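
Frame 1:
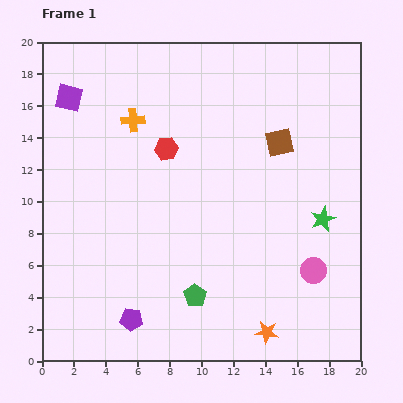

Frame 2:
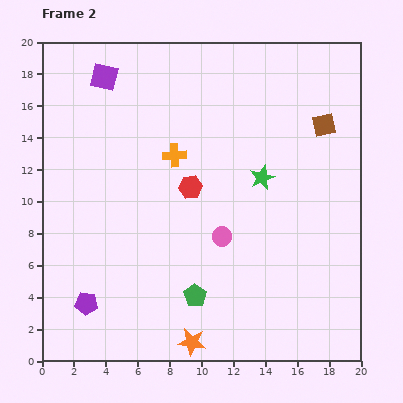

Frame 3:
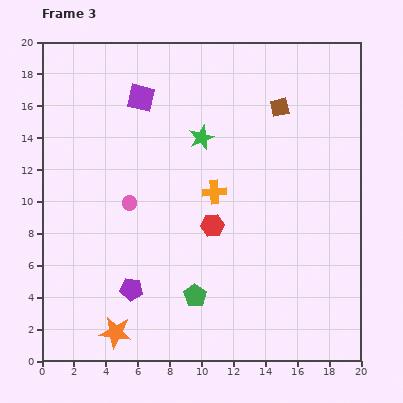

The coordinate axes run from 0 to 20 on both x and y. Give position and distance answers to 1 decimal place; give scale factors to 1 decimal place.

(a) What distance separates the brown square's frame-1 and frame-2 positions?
3.0

The brown square moved from (14.9, 13.7) to (17.7, 14.8), a distance of √(2.8² + 1.1²) ≈ 3.0.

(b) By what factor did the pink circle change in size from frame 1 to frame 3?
0.6×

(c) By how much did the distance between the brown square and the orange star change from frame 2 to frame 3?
+1.6

Distance in frame 2: 15.9. Distance in frame 3: 17.5.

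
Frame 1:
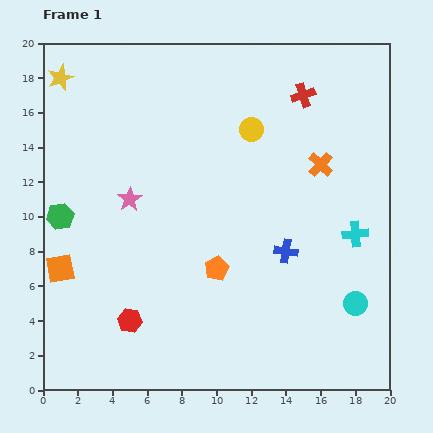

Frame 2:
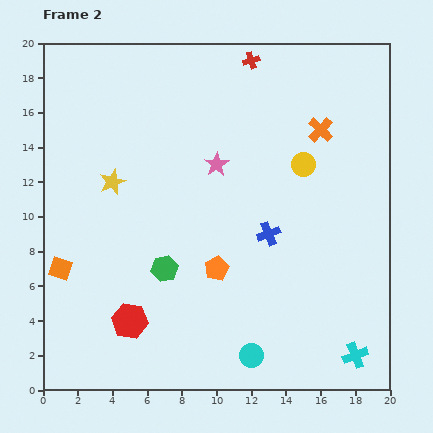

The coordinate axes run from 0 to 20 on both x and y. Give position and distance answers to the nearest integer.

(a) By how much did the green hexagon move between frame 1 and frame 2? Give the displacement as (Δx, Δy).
(6, -3)

The green hexagon was at (1, 10) in frame 1 and (7, 7) in frame 2.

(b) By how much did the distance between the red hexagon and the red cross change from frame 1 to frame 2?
+1

Distance in frame 1: 16. Distance in frame 2: 17.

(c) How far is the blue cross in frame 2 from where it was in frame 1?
1

The blue cross moved from (14, 8) to (13, 9), a distance of √(1² + 1²) ≈ 1.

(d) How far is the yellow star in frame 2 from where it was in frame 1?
7

The yellow star moved from (1, 18) to (4, 12), a distance of √(3² + 6²) ≈ 7.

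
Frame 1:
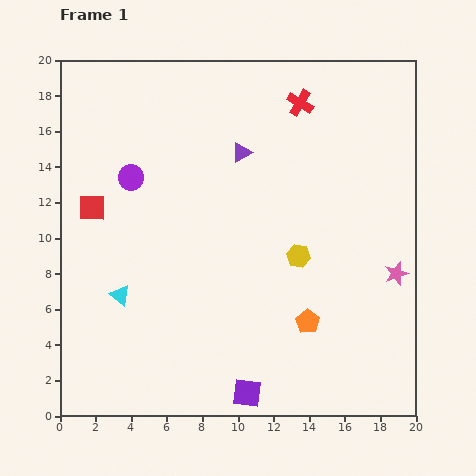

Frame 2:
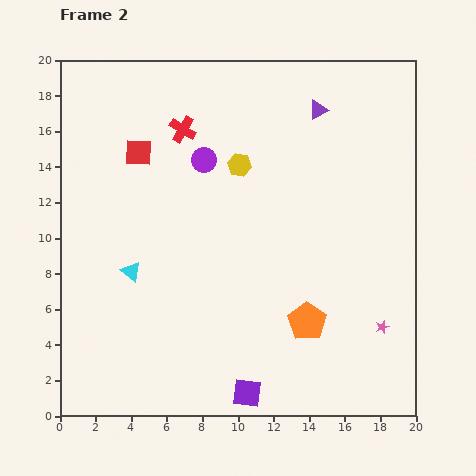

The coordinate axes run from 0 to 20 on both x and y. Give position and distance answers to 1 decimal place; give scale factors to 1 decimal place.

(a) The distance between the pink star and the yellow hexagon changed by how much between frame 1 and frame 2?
+6.5

Distance in frame 1: 5.6. Distance in frame 2: 12.1.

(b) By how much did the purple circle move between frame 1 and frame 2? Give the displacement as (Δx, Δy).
(4.1, 1.0)

The purple circle was at (4.0, 13.4) in frame 1 and (8.1, 14.4) in frame 2.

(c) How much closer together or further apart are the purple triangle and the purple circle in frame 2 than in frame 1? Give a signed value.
+0.6

Distance in frame 1: 6.4. Distance in frame 2: 7.0.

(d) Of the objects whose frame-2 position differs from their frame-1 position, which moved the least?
the cyan triangle

(moved 1.4)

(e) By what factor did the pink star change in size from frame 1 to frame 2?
0.6×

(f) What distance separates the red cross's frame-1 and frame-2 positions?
6.8

The red cross moved from (13.5, 17.6) to (6.9, 16.1), a distance of √(6.6² + 1.5²) ≈ 6.8.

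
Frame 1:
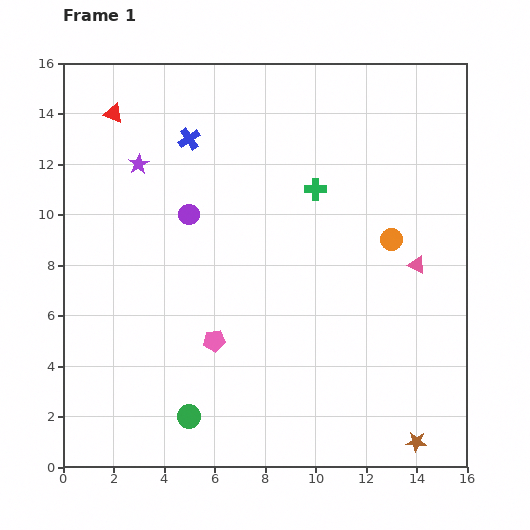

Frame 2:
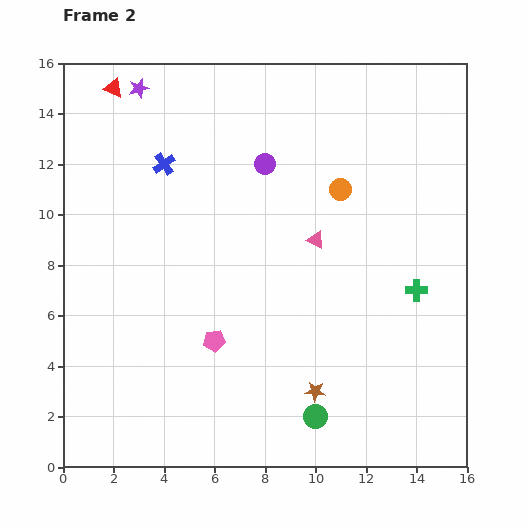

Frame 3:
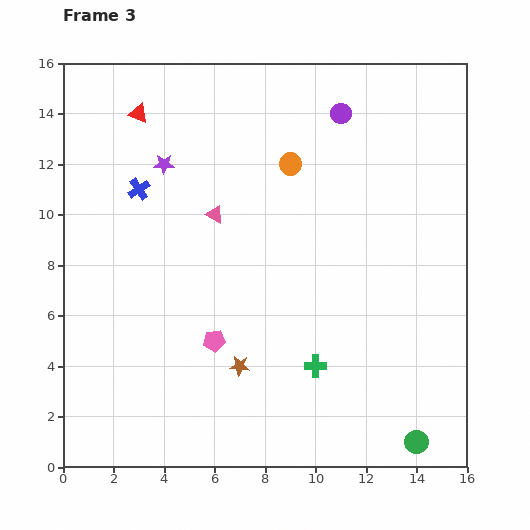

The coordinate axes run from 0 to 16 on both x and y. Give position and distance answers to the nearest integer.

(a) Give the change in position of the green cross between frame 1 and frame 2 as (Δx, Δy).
(4, -4)

The green cross was at (10, 11) in frame 1 and (14, 7) in frame 2.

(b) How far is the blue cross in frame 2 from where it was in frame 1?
1

The blue cross moved from (5, 13) to (4, 12), a distance of √(1² + 1²) ≈ 1.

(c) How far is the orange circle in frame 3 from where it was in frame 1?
5

The orange circle moved from (13, 9) to (9, 12), a distance of √(4² + 3²) ≈ 5.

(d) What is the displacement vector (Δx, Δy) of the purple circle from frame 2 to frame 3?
(3, 2)

The purple circle was at (8, 12) in frame 2 and (11, 14) in frame 3.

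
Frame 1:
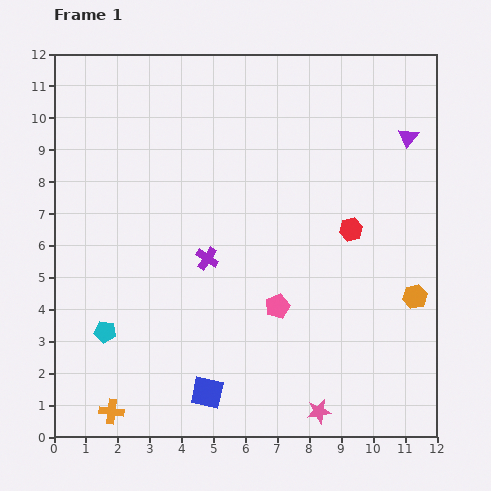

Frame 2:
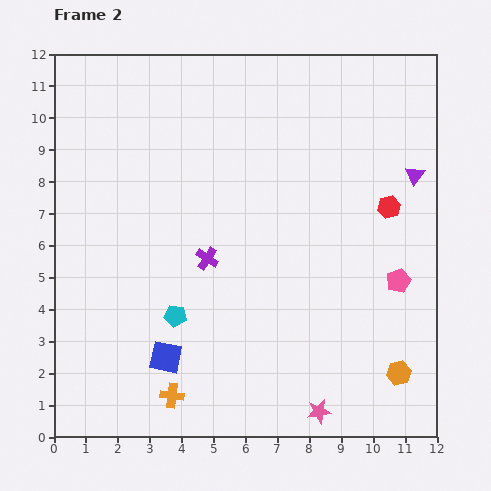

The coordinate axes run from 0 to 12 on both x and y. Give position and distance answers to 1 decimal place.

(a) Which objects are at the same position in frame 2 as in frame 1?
the pink star, the purple cross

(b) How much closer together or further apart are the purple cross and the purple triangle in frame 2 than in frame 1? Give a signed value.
-0.4

Distance in frame 1: 7.4. Distance in frame 2: 7.0.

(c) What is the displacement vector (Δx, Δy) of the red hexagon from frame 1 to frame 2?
(1.2, 0.7)

The red hexagon was at (9.3, 6.5) in frame 1 and (10.5, 7.2) in frame 2.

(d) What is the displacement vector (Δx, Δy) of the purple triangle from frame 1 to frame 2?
(0.2, -1.2)

The purple triangle was at (11.1, 9.4) in frame 1 and (11.3, 8.2) in frame 2.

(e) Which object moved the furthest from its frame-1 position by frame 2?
the pink pentagon

(moved 3.9; next 2.5)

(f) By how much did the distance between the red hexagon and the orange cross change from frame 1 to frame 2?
-0.4

Distance in frame 1: 9.4. Distance in frame 2: 9.0.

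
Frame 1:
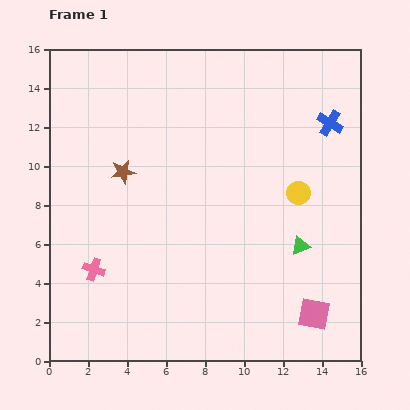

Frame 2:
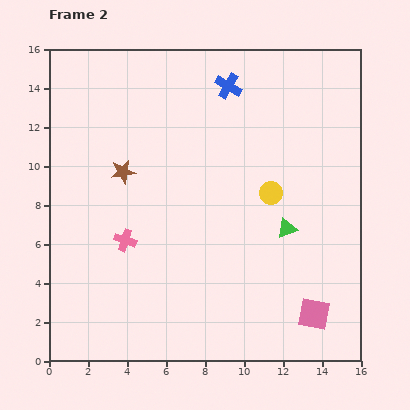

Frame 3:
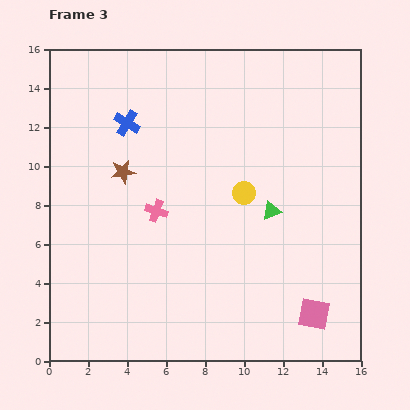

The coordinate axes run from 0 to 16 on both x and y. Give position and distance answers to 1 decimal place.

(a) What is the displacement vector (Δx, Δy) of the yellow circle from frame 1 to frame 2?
(-1.4, 0.0)

The yellow circle was at (12.8, 8.6) in frame 1 and (11.4, 8.6) in frame 2.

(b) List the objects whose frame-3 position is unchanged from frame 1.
the pink square, the brown star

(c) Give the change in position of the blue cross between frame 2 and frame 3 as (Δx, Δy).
(-5.2, -1.9)

The blue cross was at (9.2, 14.1) in frame 2 and (4.0, 12.2) in frame 3.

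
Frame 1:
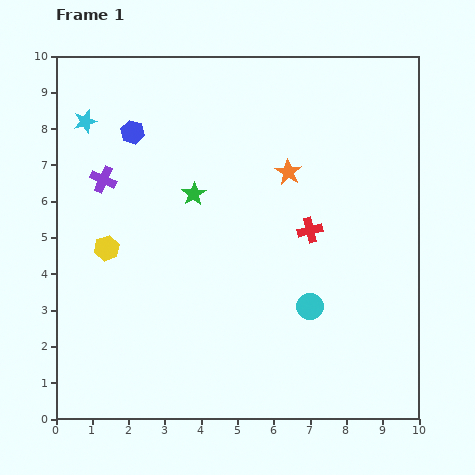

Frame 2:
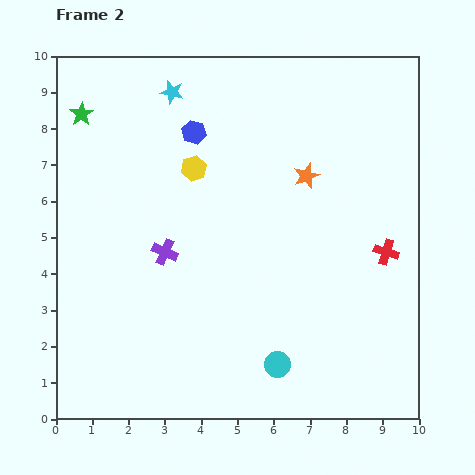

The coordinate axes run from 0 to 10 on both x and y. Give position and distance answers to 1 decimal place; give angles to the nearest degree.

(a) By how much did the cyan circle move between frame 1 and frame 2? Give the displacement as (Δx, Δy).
(-0.9, -1.6)

The cyan circle was at (7.0, 3.1) in frame 1 and (6.1, 1.5) in frame 2.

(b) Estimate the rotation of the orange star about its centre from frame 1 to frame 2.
20° clockwise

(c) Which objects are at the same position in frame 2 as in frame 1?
none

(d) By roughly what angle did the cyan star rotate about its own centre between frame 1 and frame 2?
29° clockwise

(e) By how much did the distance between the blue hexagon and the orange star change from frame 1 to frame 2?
-1.1

Distance in frame 1: 4.4. Distance in frame 2: 3.3.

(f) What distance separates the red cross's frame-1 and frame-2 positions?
2.2

The red cross moved from (7.0, 5.2) to (9.1, 4.6), a distance of √(2.1² + 0.6²) ≈ 2.2.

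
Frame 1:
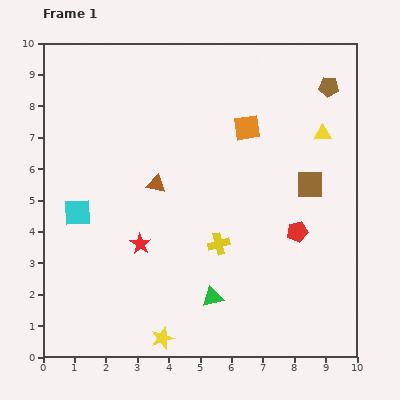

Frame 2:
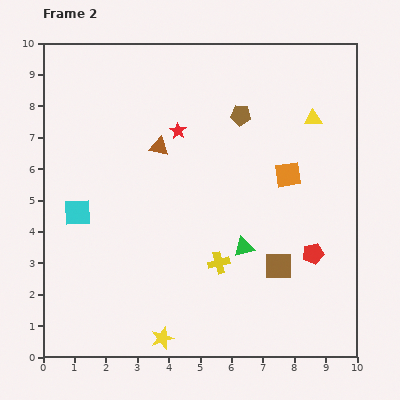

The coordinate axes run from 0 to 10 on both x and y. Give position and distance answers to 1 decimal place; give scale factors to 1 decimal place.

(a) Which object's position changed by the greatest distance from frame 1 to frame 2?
the red star

(moved 3.8; next 2.9)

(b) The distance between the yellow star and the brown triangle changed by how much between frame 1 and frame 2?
+1.2

Distance in frame 1: 4.9. Distance in frame 2: 6.1.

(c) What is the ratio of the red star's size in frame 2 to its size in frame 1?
0.8×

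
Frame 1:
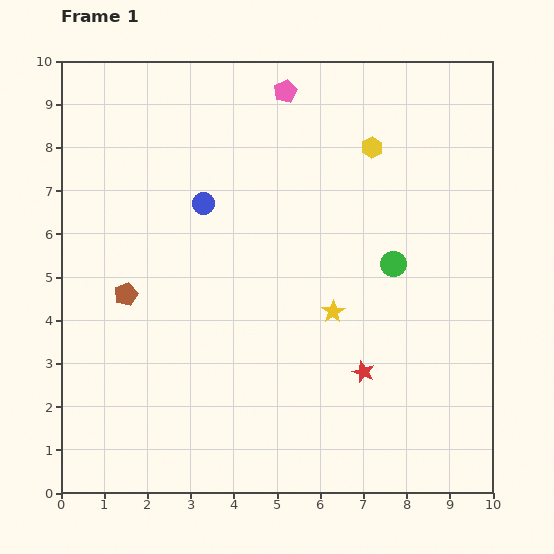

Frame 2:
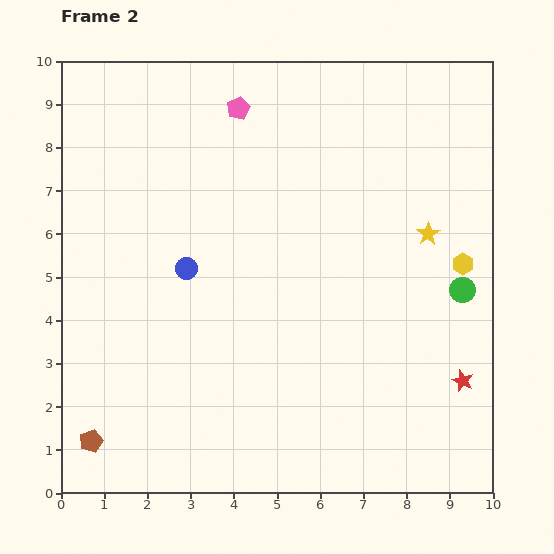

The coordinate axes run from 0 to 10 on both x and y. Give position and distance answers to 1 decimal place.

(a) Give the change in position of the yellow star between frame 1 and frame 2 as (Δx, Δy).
(2.2, 1.8)

The yellow star was at (6.3, 4.2) in frame 1 and (8.5, 6.0) in frame 2.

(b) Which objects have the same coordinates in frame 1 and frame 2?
none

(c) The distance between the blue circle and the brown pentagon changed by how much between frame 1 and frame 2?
+1.8

Distance in frame 1: 2.8. Distance in frame 2: 4.6.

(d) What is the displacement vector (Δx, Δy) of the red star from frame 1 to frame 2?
(2.3, -0.2)

The red star was at (7.0, 2.8) in frame 1 and (9.3, 2.6) in frame 2.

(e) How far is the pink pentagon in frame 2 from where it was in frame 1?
1.2

The pink pentagon moved from (5.2, 9.3) to (4.1, 8.9), a distance of √(1.1² + 0.4²) ≈ 1.2.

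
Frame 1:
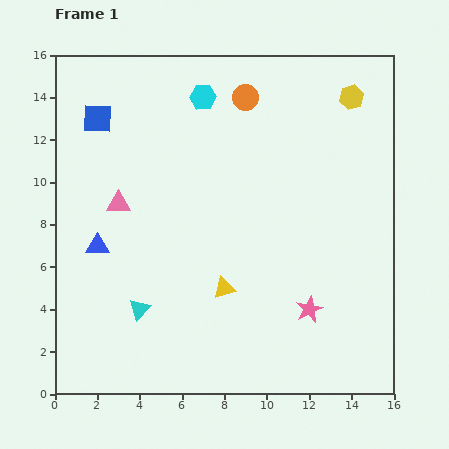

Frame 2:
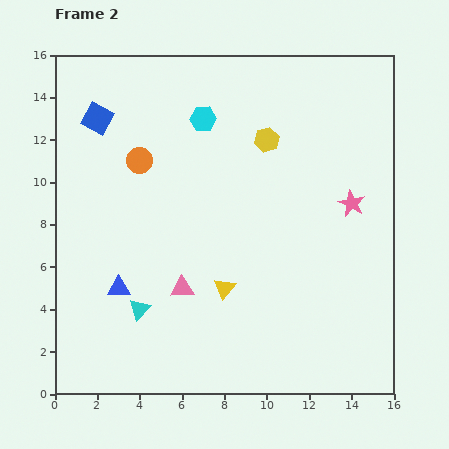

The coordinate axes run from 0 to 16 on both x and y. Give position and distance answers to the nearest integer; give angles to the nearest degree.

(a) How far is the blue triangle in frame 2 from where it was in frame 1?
2

The blue triangle moved from (2, 7) to (3, 5), a distance of √(1² + 2²) ≈ 2.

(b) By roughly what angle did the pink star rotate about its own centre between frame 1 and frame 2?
20° counter-clockwise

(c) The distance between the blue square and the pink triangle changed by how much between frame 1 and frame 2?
+5

Distance in frame 1: 4. Distance in frame 2: 9.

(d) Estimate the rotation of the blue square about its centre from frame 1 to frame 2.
27° clockwise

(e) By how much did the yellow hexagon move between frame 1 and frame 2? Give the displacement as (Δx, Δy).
(-4, -2)

The yellow hexagon was at (14, 14) in frame 1 and (10, 12) in frame 2.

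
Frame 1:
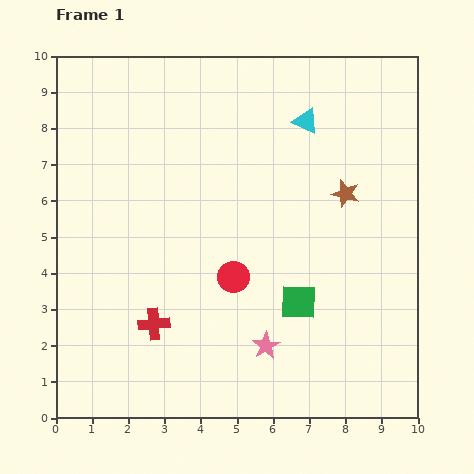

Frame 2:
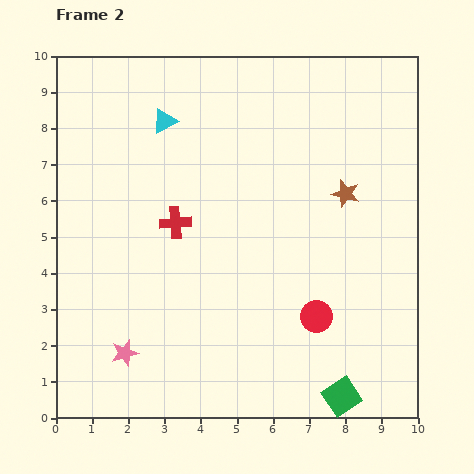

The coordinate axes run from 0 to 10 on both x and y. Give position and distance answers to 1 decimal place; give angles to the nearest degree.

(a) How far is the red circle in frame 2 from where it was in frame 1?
2.5

The red circle moved from (4.9, 3.9) to (7.2, 2.8), a distance of √(2.3² + 1.1²) ≈ 2.5.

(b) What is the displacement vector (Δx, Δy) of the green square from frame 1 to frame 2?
(1.2, -2.6)

The green square was at (6.7, 3.2) in frame 1 and (7.9, 0.6) in frame 2.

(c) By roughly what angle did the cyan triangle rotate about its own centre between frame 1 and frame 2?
53° counter-clockwise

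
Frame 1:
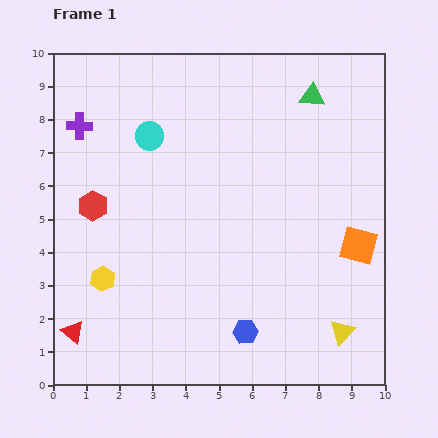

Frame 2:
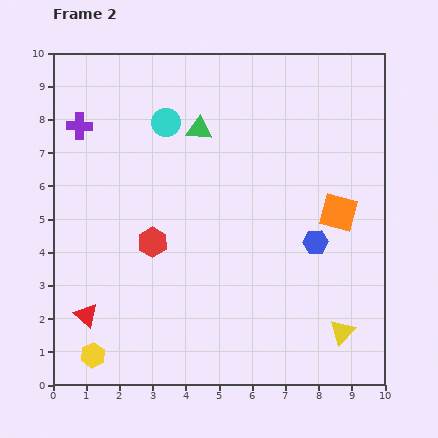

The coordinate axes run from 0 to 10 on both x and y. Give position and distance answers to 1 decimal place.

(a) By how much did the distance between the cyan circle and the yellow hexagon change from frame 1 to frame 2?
+2.8

Distance in frame 1: 4.5. Distance in frame 2: 7.3.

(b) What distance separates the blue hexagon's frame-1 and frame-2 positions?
3.4

The blue hexagon moved from (5.8, 1.6) to (7.9, 4.3), a distance of √(2.1² + 2.7²) ≈ 3.4.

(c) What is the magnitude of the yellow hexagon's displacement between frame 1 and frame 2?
2.3

The yellow hexagon moved from (1.5, 3.2) to (1.2, 0.9), a distance of √(0.3² + 2.3²) ≈ 2.3.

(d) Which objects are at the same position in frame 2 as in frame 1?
the purple cross, the yellow triangle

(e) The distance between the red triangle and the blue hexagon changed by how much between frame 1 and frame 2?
+2.0

Distance in frame 1: 5.2. Distance in frame 2: 7.2.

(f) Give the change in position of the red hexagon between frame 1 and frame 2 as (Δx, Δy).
(1.8, -1.1)

The red hexagon was at (1.2, 5.4) in frame 1 and (3.0, 4.3) in frame 2.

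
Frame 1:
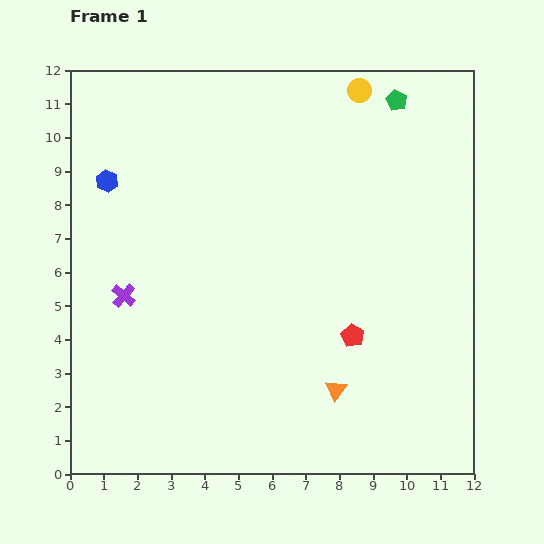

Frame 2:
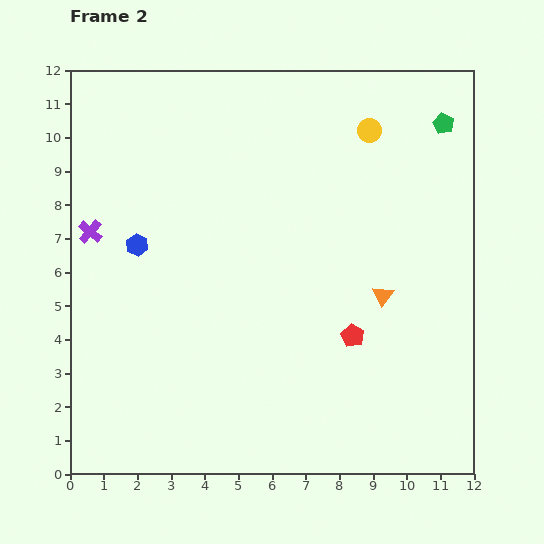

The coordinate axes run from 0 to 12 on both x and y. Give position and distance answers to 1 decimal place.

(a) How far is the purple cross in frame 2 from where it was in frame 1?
2.1

The purple cross moved from (1.6, 5.3) to (0.6, 7.2), a distance of √(1.0² + 1.9²) ≈ 2.1.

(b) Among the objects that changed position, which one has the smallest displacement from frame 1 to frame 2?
the yellow circle

(moved 1.2)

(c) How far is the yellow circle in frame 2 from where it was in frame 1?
1.2

The yellow circle moved from (8.6, 11.4) to (8.9, 10.2), a distance of √(0.3² + 1.2²) ≈ 1.2.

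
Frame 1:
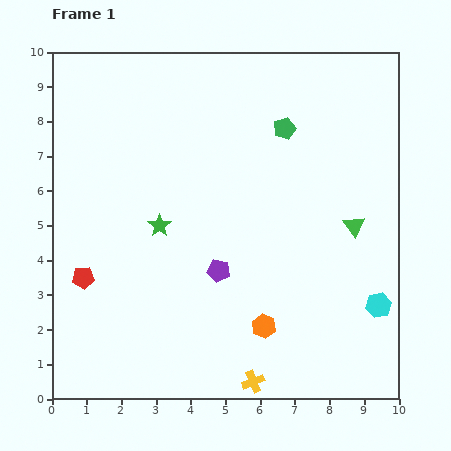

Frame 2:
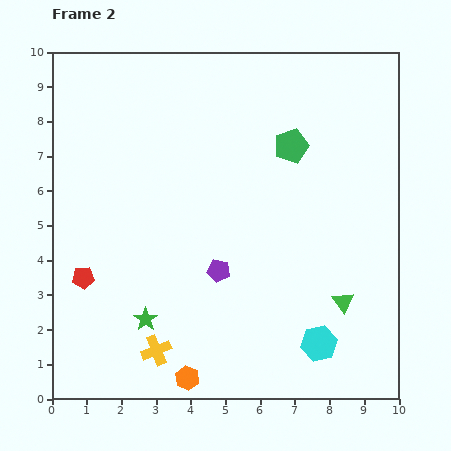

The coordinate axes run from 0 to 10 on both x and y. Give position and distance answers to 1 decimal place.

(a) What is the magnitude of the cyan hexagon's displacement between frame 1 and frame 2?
2.0

The cyan hexagon moved from (9.4, 2.7) to (7.7, 1.6), a distance of √(1.7² + 1.1²) ≈ 2.0.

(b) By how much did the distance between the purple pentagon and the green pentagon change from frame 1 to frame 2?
-0.3

Distance in frame 1: 4.5. Distance in frame 2: 4.2.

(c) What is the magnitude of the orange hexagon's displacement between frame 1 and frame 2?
2.7

The orange hexagon moved from (6.1, 2.1) to (3.9, 0.6), a distance of √(2.2² + 1.5²) ≈ 2.7.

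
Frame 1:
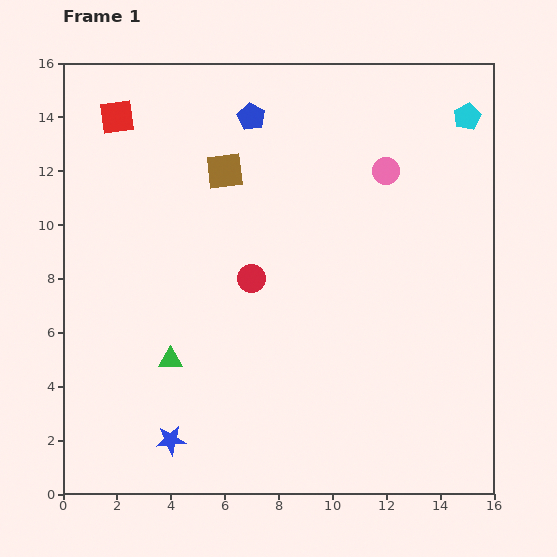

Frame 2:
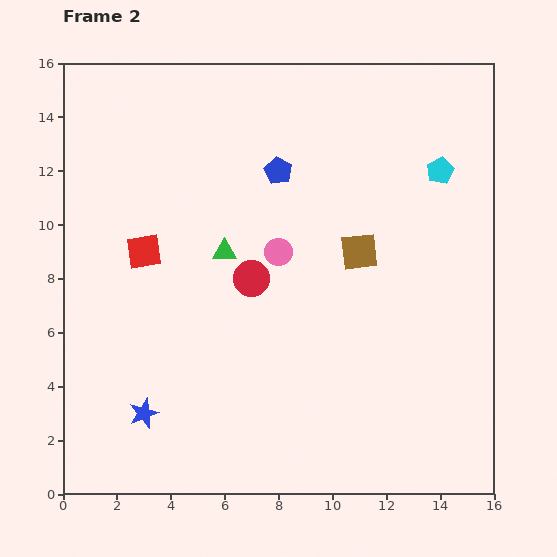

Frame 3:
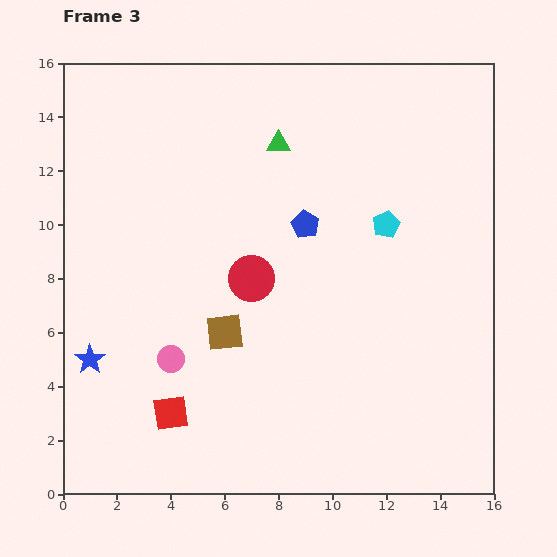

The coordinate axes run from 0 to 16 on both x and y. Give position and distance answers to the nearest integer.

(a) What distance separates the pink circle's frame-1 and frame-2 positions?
5

The pink circle moved from (12, 12) to (8, 9), a distance of √(4² + 3²) ≈ 5.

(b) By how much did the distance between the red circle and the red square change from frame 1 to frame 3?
-2

Distance in frame 1: 8. Distance in frame 3: 6.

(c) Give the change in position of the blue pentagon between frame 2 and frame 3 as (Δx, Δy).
(1, -2)

The blue pentagon was at (8, 12) in frame 2 and (9, 10) in frame 3.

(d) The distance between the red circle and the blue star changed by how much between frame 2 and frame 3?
+1

Distance in frame 2: 6. Distance in frame 3: 7.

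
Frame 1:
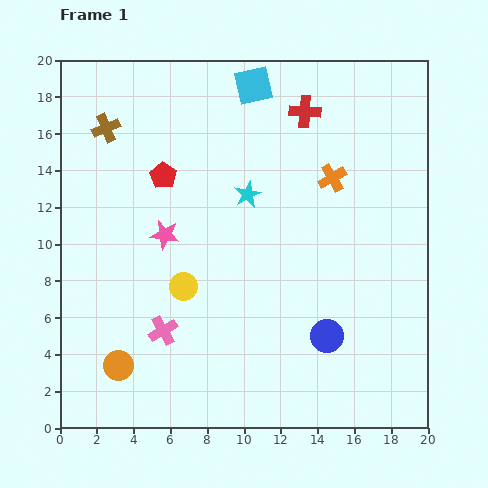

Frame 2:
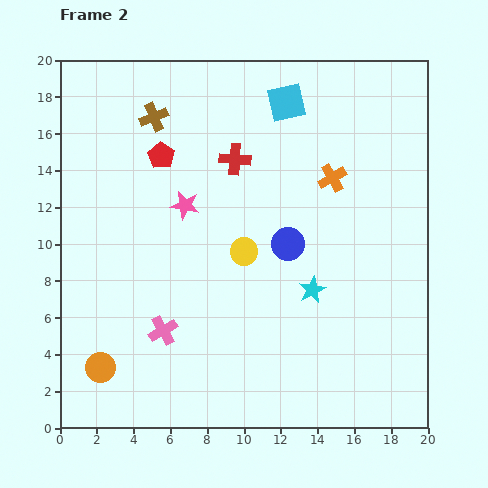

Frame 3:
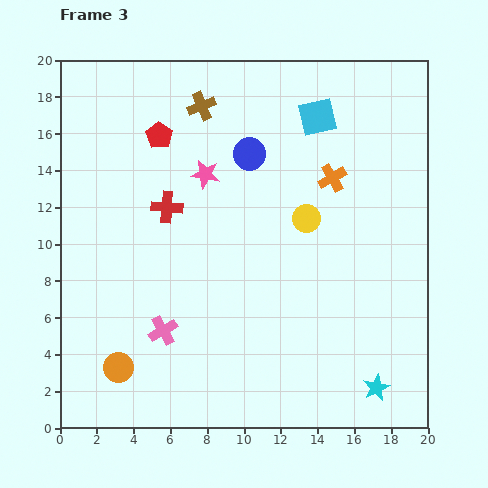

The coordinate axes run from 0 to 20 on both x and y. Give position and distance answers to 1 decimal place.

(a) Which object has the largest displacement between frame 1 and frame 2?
the cyan star

(moved 6.3; next 5.4)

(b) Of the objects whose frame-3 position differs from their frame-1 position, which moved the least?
the orange circle

(moved 0.1)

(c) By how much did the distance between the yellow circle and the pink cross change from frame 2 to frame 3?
+3.7

Distance in frame 2: 6.2. Distance in frame 3: 9.9.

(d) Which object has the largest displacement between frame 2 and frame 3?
the cyan star

(moved 6.4; next 5.3)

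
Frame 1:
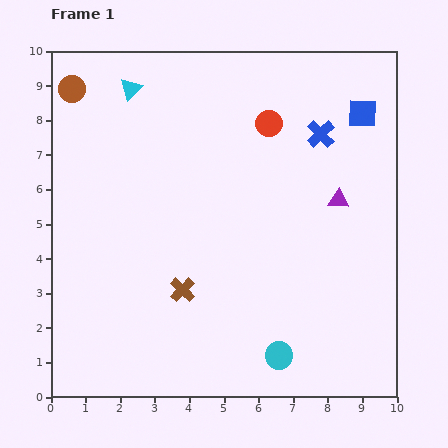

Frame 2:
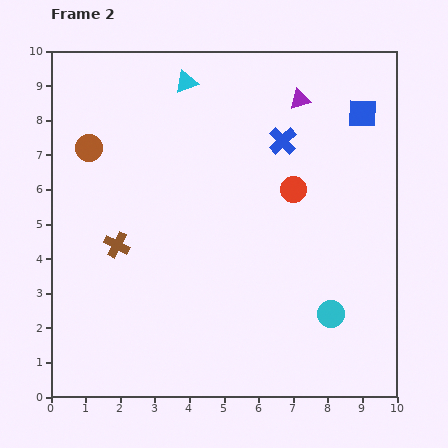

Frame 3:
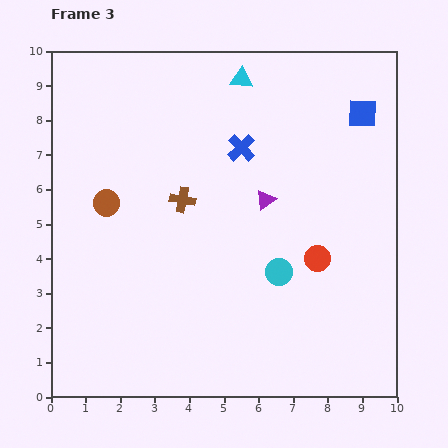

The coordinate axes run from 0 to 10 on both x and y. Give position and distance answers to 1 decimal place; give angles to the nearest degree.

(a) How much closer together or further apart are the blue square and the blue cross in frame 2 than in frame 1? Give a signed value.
+1.1

Distance in frame 1: 1.3. Distance in frame 2: 2.4.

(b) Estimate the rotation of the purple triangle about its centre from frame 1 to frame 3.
42° counter-clockwise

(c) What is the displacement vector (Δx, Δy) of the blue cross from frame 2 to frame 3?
(-1.2, -0.2)

The blue cross was at (6.7, 7.4) in frame 2 and (5.5, 7.2) in frame 3.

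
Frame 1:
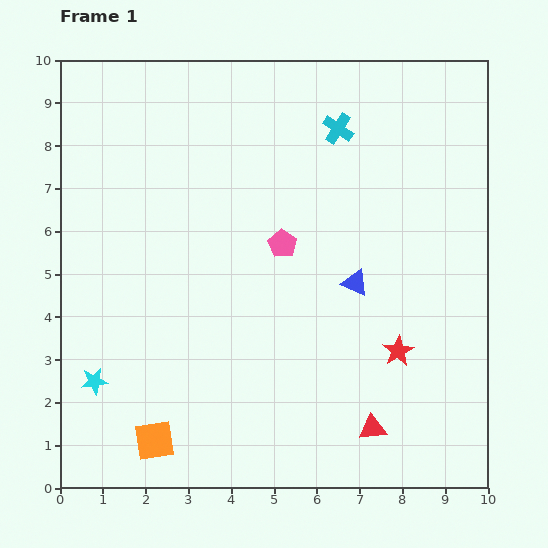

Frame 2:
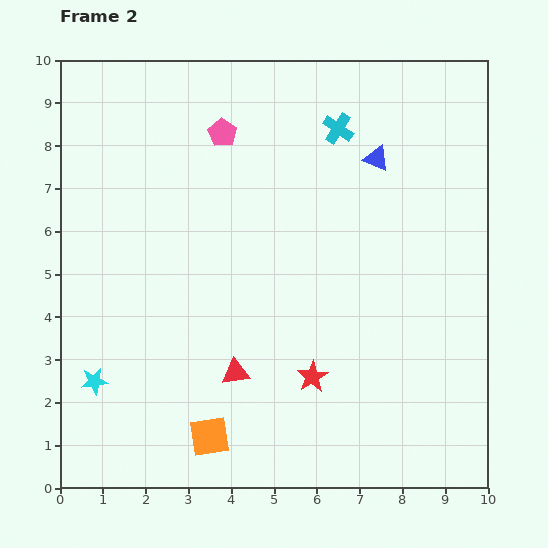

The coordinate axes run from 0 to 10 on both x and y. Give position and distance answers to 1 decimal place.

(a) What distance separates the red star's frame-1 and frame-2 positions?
2.1

The red star moved from (7.9, 3.2) to (5.9, 2.6), a distance of √(2.0² + 0.6²) ≈ 2.1.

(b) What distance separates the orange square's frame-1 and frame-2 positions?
1.3

The orange square moved from (2.2, 1.1) to (3.5, 1.2), a distance of √(1.3² + 0.1²) ≈ 1.3.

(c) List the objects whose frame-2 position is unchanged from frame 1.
the cyan cross, the cyan star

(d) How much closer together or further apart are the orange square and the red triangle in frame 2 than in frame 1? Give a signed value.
-3.5

Distance in frame 1: 5.1. Distance in frame 2: 1.6.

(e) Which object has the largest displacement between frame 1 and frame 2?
the red triangle

(moved 3.5; next 3.0)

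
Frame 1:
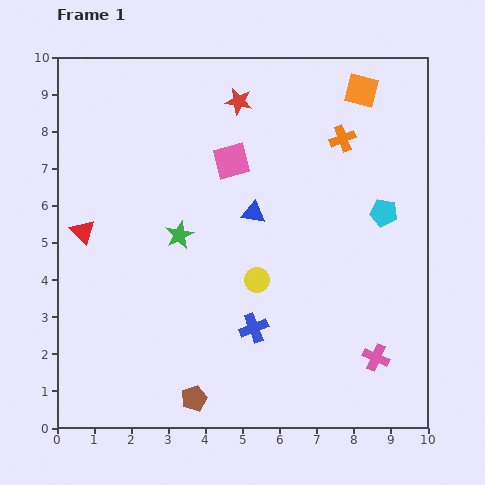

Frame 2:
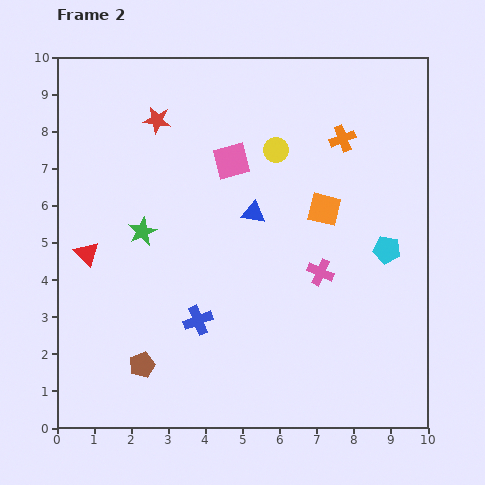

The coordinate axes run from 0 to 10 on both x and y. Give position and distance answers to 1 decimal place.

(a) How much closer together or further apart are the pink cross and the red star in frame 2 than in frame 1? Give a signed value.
-1.8

Distance in frame 1: 7.8. Distance in frame 2: 6.0.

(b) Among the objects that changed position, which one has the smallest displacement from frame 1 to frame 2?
the red triangle

(moved 0.6)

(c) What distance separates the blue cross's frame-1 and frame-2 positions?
1.5

The blue cross moved from (5.3, 2.7) to (3.8, 2.9), a distance of √(1.5² + 0.2²) ≈ 1.5.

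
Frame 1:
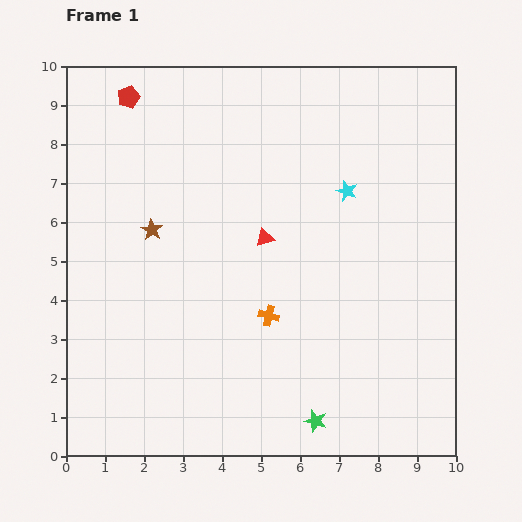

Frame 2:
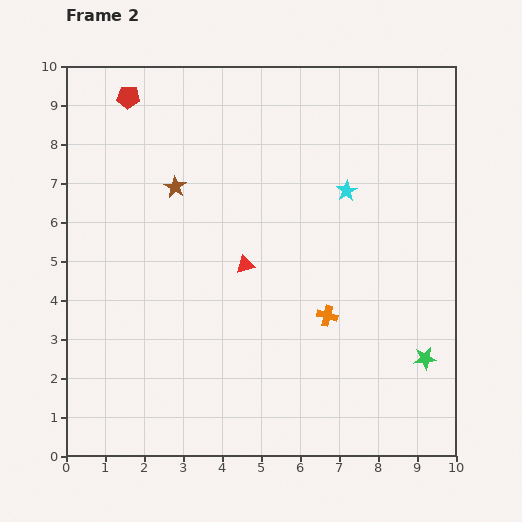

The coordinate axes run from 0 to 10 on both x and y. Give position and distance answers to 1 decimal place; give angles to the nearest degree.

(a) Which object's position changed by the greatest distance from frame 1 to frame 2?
the green star

(moved 3.2; next 1.5)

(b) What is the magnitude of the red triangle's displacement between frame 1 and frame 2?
0.9

The red triangle moved from (5.1, 5.6) to (4.6, 4.9), a distance of √(0.5² + 0.7²) ≈ 0.9.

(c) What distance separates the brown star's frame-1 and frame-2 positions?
1.3

The brown star moved from (2.2, 5.8) to (2.8, 6.9), a distance of √(0.6² + 1.1²) ≈ 1.3.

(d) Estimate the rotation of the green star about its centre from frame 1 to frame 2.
23° counter-clockwise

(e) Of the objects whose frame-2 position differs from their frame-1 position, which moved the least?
the red triangle

(moved 0.9)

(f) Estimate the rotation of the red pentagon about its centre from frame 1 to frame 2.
25° clockwise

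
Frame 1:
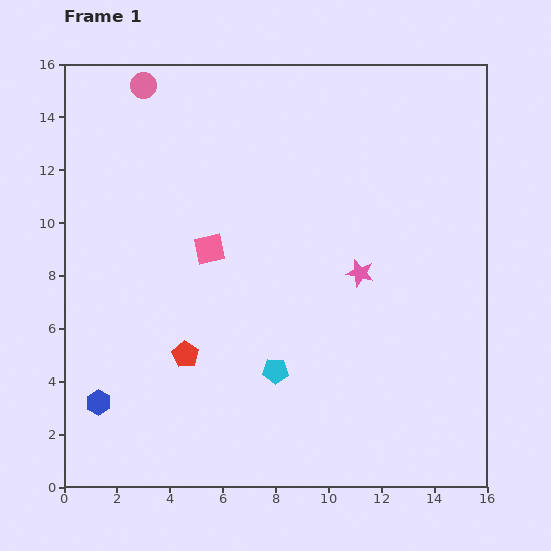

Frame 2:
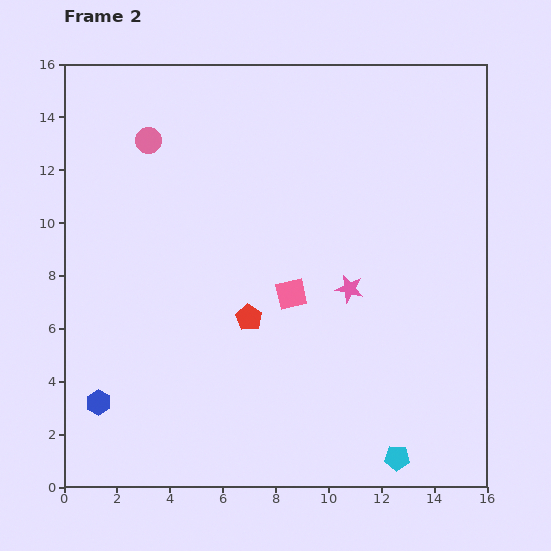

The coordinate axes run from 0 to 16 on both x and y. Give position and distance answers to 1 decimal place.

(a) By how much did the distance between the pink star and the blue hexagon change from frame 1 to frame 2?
-0.6

Distance in frame 1: 11.0. Distance in frame 2: 10.4.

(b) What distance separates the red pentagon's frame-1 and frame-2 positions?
2.8

The red pentagon moved from (4.6, 5.0) to (7.0, 6.4), a distance of √(2.4² + 1.4²) ≈ 2.8.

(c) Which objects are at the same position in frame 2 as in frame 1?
the blue hexagon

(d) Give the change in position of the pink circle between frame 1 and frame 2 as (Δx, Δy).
(0.2, -2.1)

The pink circle was at (3.0, 15.2) in frame 1 and (3.2, 13.1) in frame 2.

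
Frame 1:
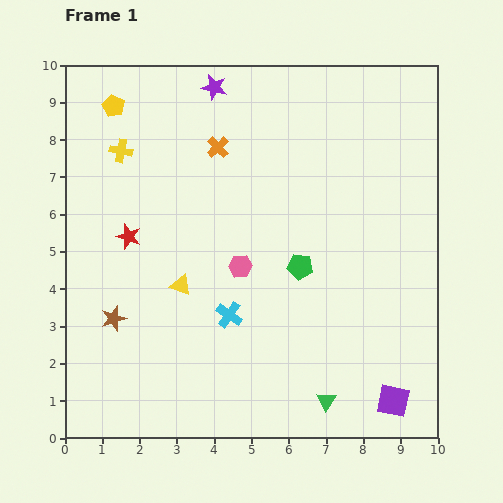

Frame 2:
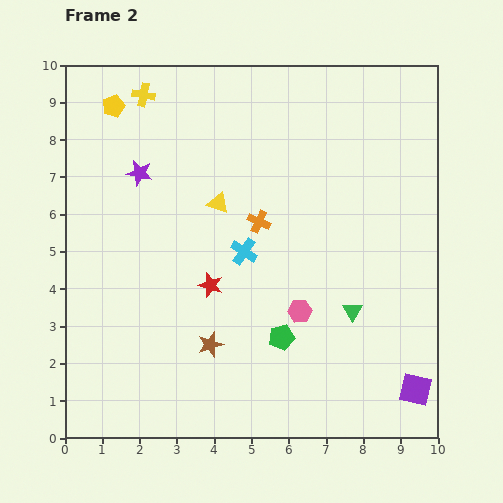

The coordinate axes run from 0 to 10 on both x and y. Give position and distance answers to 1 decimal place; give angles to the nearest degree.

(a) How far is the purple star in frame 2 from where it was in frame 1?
3.0

The purple star moved from (4.0, 9.4) to (2.0, 7.1), a distance of √(2.0² + 2.3²) ≈ 3.0.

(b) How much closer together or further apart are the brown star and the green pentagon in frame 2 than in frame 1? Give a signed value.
-3.3

Distance in frame 1: 5.2. Distance in frame 2: 1.9.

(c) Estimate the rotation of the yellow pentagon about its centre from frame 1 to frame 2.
24° clockwise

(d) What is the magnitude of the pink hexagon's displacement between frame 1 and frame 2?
2.0

The pink hexagon moved from (4.7, 4.6) to (6.3, 3.4), a distance of √(1.6² + 1.2²) ≈ 2.0.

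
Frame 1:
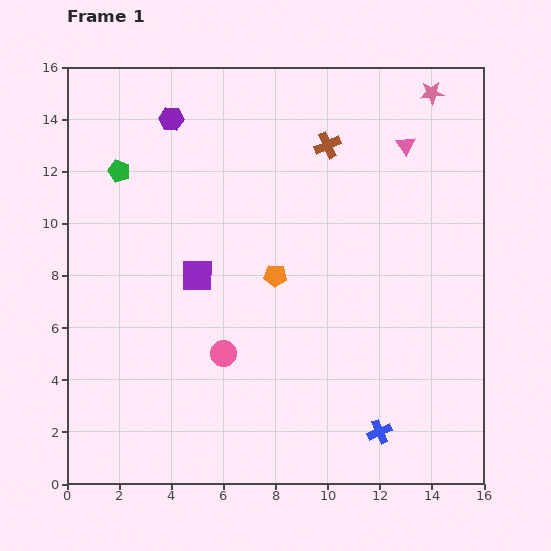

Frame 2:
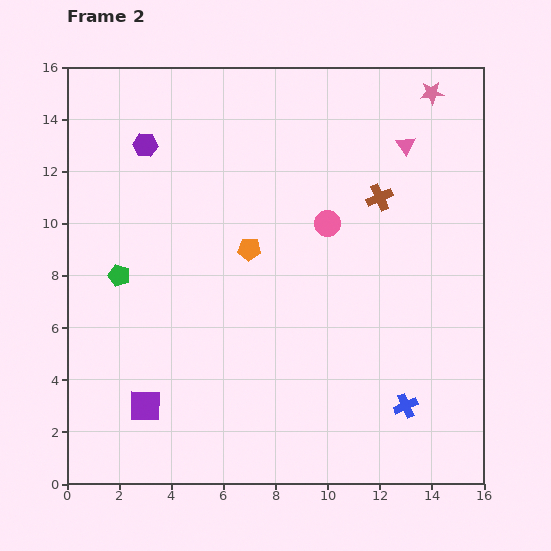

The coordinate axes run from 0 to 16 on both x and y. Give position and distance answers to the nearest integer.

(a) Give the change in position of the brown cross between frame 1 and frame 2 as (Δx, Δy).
(2, -2)

The brown cross was at (10, 13) in frame 1 and (12, 11) in frame 2.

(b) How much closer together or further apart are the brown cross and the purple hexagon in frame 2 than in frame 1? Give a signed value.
+3

Distance in frame 1: 6. Distance in frame 2: 9.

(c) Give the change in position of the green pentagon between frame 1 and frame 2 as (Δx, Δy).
(0, -4)

The green pentagon was at (2, 12) in frame 1 and (2, 8) in frame 2.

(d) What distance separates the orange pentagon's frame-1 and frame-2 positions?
1

The orange pentagon moved from (8, 8) to (7, 9), a distance of √(1² + 1²) ≈ 1.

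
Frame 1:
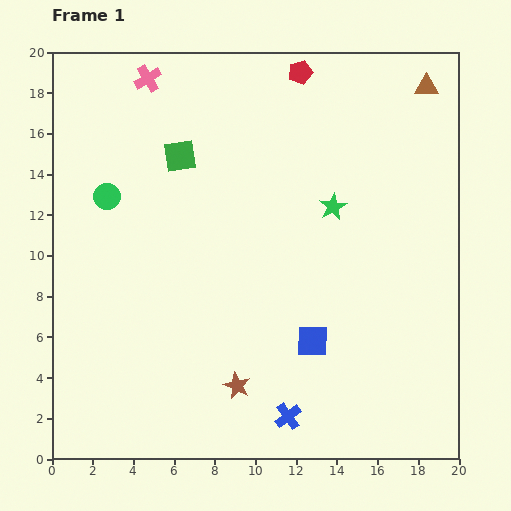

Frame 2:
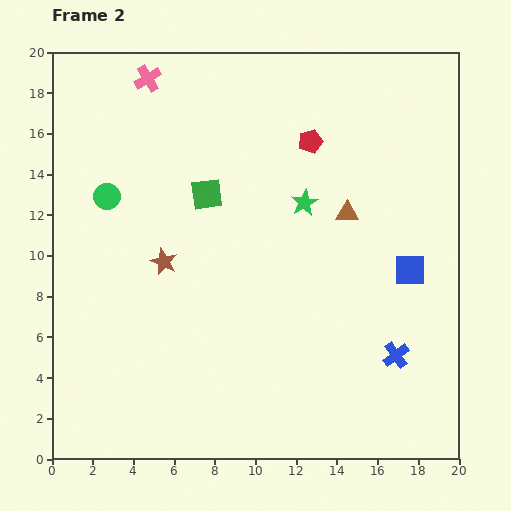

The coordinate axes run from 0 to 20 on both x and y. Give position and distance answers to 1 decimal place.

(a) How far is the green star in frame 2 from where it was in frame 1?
1.4

The green star moved from (13.8, 12.4) to (12.4, 12.6), a distance of √(1.4² + 0.2²) ≈ 1.4.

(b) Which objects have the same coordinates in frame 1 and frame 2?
the pink cross, the green circle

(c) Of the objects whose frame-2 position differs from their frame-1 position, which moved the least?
the green star

(moved 1.4)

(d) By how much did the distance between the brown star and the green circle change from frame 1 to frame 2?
-7.0

Distance in frame 1: 11.3. Distance in frame 2: 4.3.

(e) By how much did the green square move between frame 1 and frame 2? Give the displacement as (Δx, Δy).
(1.3, -1.9)

The green square was at (6.3, 14.9) in frame 1 and (7.6, 13.0) in frame 2.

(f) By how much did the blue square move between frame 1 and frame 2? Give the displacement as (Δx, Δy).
(4.8, 3.5)

The blue square was at (12.8, 5.8) in frame 1 and (17.6, 9.3) in frame 2.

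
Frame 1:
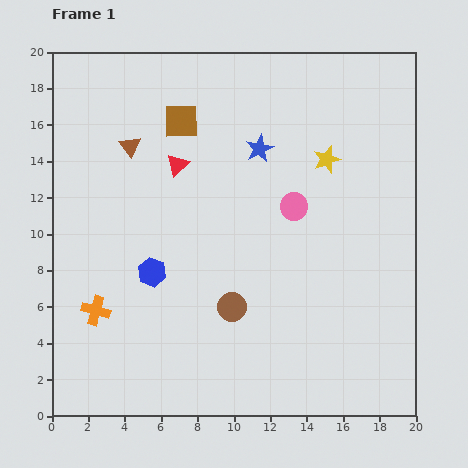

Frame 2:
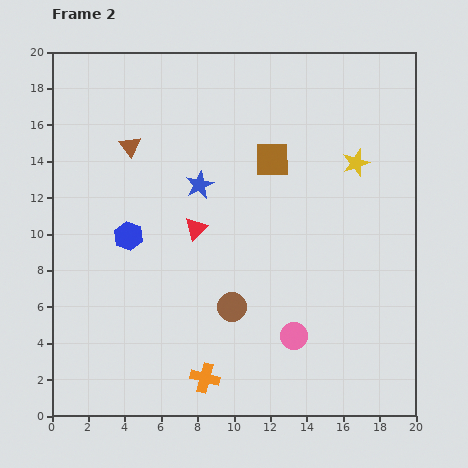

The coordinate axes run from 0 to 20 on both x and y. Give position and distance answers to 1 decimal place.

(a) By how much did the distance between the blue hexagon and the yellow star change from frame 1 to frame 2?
+1.7

Distance in frame 1: 11.4. Distance in frame 2: 13.1.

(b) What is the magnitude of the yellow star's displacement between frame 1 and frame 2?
1.6

The yellow star moved from (15.1, 14.1) to (16.7, 13.9), a distance of √(1.6² + 0.2²) ≈ 1.6.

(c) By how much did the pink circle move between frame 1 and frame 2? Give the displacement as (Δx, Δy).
(0.0, -7.1)

The pink circle was at (13.3, 11.5) in frame 1 and (13.3, 4.4) in frame 2.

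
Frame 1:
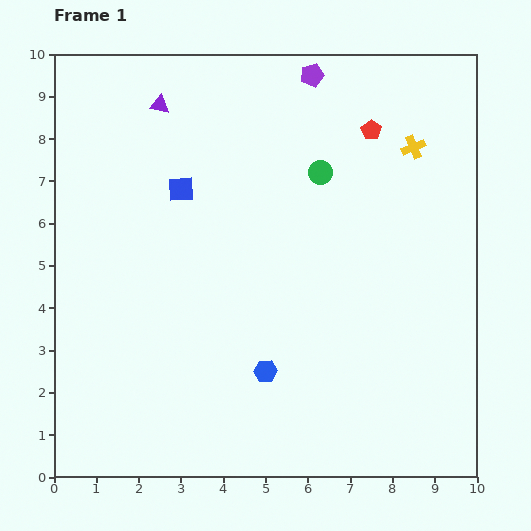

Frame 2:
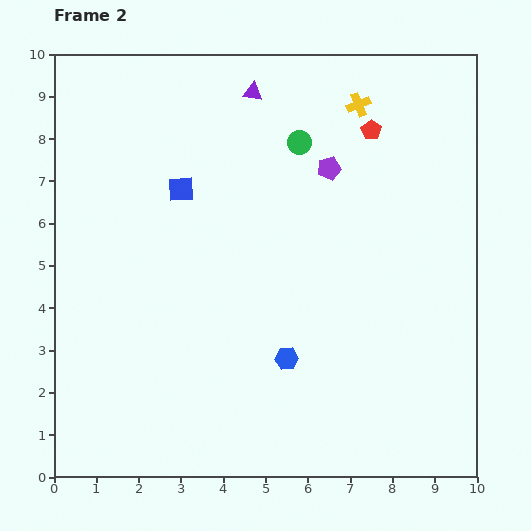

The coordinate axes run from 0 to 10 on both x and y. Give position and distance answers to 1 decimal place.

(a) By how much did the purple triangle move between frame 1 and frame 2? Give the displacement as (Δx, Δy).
(2.2, 0.3)

The purple triangle was at (2.5, 8.8) in frame 1 and (4.7, 9.1) in frame 2.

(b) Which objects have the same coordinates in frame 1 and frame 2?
the red pentagon, the blue square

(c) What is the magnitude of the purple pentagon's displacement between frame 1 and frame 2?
2.2

The purple pentagon moved from (6.1, 9.5) to (6.5, 7.3), a distance of √(0.4² + 2.2²) ≈ 2.2.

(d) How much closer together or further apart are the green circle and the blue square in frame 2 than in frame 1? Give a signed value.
-0.3

Distance in frame 1: 3.3. Distance in frame 2: 3.0.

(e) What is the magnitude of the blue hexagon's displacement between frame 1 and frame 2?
0.6

The blue hexagon moved from (5.0, 2.5) to (5.5, 2.8), a distance of √(0.5² + 0.3²) ≈ 0.6.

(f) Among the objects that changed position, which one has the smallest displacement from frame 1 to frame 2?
the blue hexagon

(moved 0.6)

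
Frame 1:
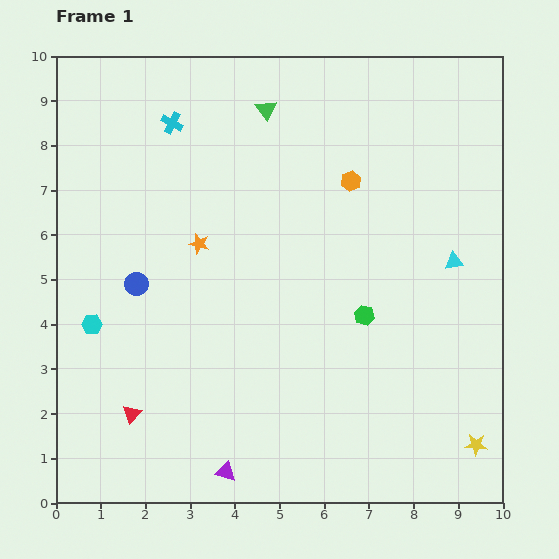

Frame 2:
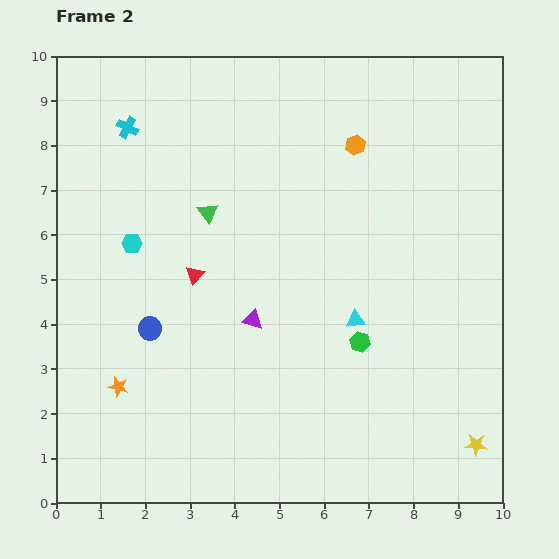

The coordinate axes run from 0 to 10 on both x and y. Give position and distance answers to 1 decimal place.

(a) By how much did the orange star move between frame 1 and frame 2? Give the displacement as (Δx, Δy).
(-1.8, -3.2)

The orange star was at (3.2, 5.8) in frame 1 and (1.4, 2.6) in frame 2.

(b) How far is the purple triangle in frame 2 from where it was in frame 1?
3.5

The purple triangle moved from (3.8, 0.7) to (4.4, 4.1), a distance of √(0.6² + 3.4²) ≈ 3.5.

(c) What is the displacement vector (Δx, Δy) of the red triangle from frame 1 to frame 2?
(1.4, 3.1)

The red triangle was at (1.7, 2.0) in frame 1 and (3.1, 5.1) in frame 2.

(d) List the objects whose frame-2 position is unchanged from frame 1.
the yellow star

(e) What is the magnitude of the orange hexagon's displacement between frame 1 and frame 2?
0.8

The orange hexagon moved from (6.6, 7.2) to (6.7, 8.0), a distance of √(0.1² + 0.8²) ≈ 0.8.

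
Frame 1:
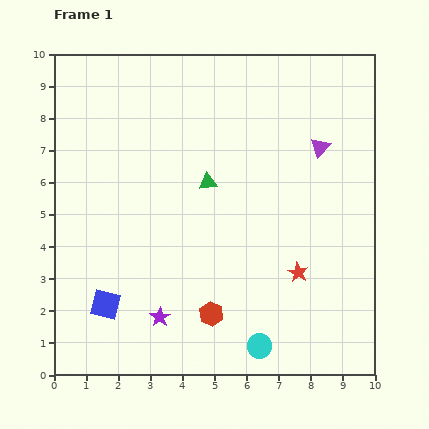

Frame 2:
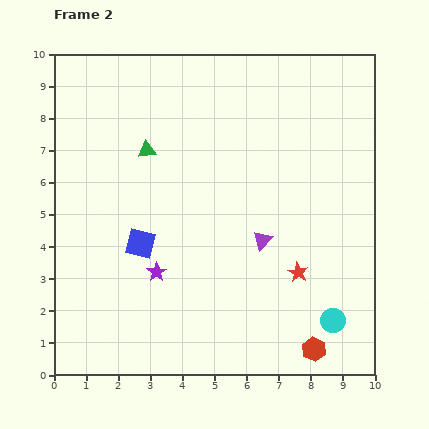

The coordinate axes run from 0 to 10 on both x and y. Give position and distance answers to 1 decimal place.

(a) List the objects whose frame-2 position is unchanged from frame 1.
the red star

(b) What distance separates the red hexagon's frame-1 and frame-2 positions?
3.4

The red hexagon moved from (4.9, 1.9) to (8.1, 0.8), a distance of √(3.2² + 1.1²) ≈ 3.4.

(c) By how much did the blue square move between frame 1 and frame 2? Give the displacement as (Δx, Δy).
(1.1, 1.9)

The blue square was at (1.6, 2.2) in frame 1 and (2.7, 4.1) in frame 2.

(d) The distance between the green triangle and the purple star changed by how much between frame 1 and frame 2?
-0.7

Distance in frame 1: 4.5. Distance in frame 2: 3.8.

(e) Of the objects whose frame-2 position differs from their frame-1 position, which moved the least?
the purple star

(moved 1.4)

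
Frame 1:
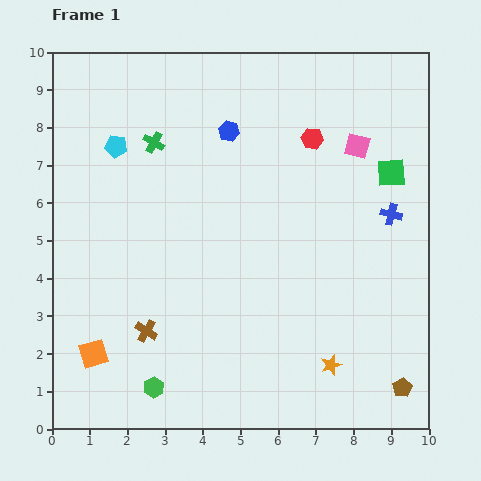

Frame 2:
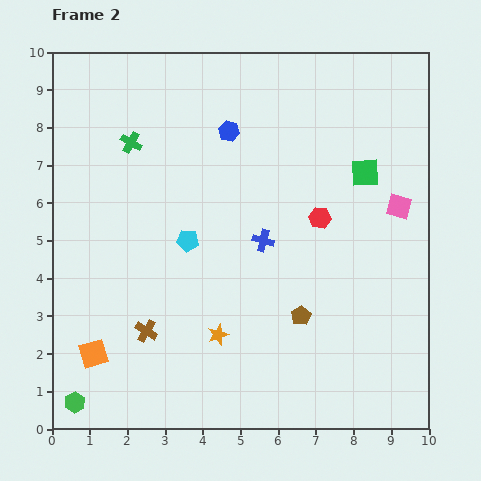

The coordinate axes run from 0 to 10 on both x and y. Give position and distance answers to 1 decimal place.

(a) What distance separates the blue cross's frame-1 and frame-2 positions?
3.5

The blue cross moved from (9.0, 5.7) to (5.6, 5.0), a distance of √(3.4² + 0.7²) ≈ 3.5.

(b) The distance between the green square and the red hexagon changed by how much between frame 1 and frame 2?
-0.6

Distance in frame 1: 2.3. Distance in frame 2: 1.7.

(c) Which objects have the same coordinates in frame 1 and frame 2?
the brown cross, the blue hexagon, the orange square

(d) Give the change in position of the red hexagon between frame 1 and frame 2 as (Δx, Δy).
(0.2, -2.1)

The red hexagon was at (6.9, 7.7) in frame 1 and (7.1, 5.6) in frame 2.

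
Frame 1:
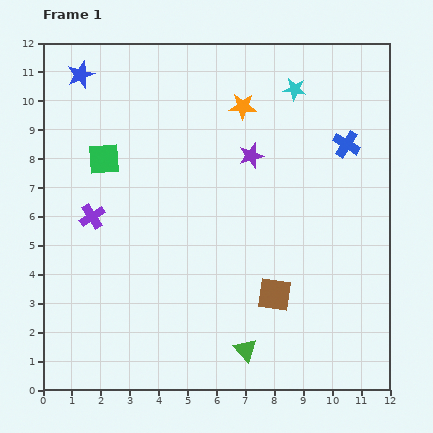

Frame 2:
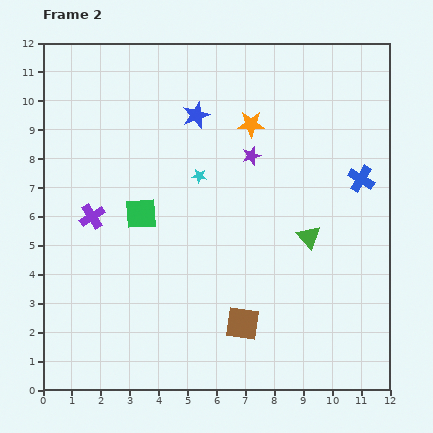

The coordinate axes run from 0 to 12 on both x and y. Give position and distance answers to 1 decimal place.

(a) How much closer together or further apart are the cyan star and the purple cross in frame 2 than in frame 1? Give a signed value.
-4.3

Distance in frame 1: 8.3. Distance in frame 2: 4.0.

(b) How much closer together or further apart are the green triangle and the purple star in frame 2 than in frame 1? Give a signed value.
-3.3

Distance in frame 1: 6.7. Distance in frame 2: 3.4.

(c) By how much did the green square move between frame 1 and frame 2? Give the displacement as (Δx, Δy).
(1.3, -1.9)

The green square was at (2.1, 8.0) in frame 1 and (3.4, 6.1) in frame 2.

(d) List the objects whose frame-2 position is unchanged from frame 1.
the purple cross, the purple star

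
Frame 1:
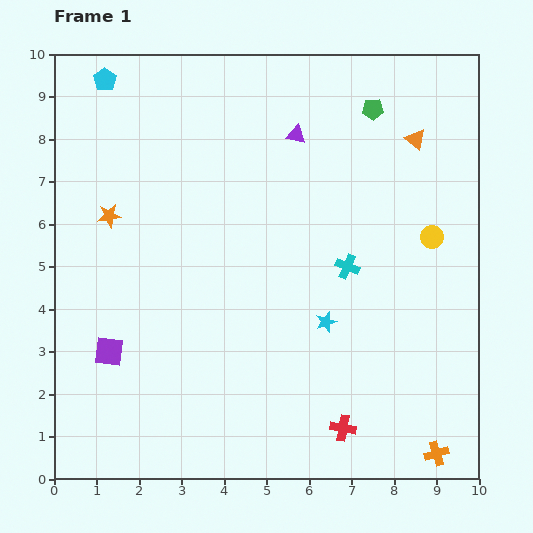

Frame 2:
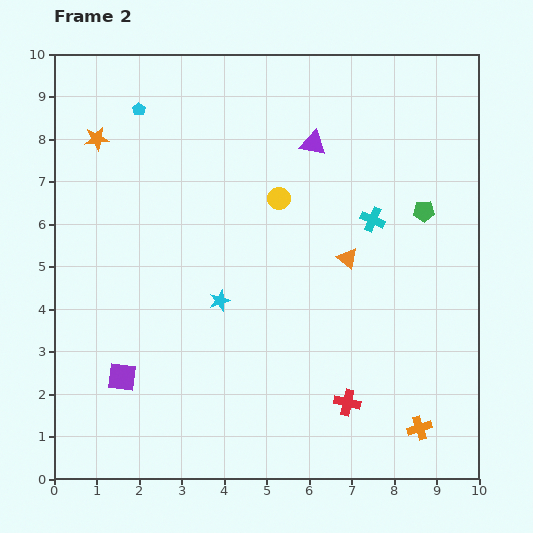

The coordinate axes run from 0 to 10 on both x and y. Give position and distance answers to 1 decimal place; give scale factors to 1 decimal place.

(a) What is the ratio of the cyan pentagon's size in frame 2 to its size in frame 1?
0.6×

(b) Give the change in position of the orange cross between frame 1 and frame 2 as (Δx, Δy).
(-0.4, 0.6)

The orange cross was at (9.0, 0.6) in frame 1 and (8.6, 1.2) in frame 2.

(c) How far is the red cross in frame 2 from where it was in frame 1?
0.6

The red cross moved from (6.8, 1.2) to (6.9, 1.8), a distance of √(0.1² + 0.6²) ≈ 0.6.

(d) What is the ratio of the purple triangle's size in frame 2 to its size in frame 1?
1.4×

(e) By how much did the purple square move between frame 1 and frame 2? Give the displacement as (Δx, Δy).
(0.3, -0.6)

The purple square was at (1.3, 3.0) in frame 1 and (1.6, 2.4) in frame 2.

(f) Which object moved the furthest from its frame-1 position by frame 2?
the yellow circle

(moved 3.7; next 3.2)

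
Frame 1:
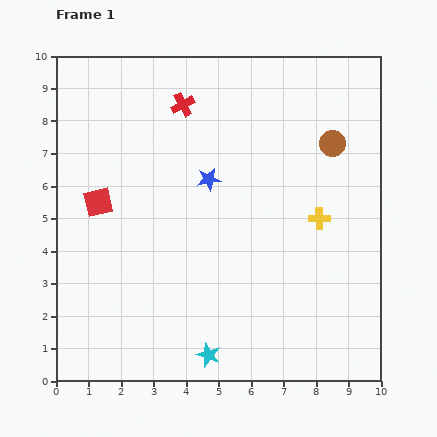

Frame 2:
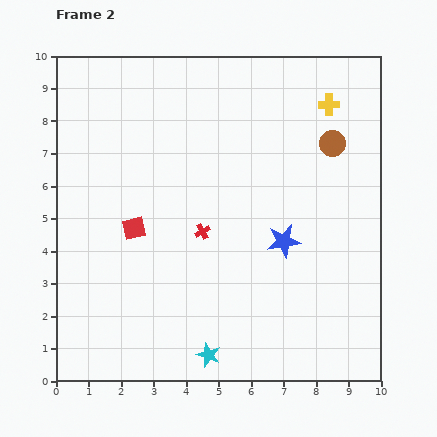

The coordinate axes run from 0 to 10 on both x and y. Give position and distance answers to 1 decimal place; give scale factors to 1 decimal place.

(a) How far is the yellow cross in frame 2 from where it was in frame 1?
3.5

The yellow cross moved from (8.1, 5.0) to (8.4, 8.5), a distance of √(0.3² + 3.5²) ≈ 3.5.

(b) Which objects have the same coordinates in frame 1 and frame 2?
the cyan star, the brown circle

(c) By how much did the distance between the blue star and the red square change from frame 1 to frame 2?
+1.1

Distance in frame 1: 3.5. Distance in frame 2: 4.6.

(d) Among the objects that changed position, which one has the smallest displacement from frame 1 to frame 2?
the red square

(moved 1.4)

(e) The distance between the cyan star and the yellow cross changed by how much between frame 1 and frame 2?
+3.1

Distance in frame 1: 5.4. Distance in frame 2: 8.5.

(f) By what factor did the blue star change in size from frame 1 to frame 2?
1.5×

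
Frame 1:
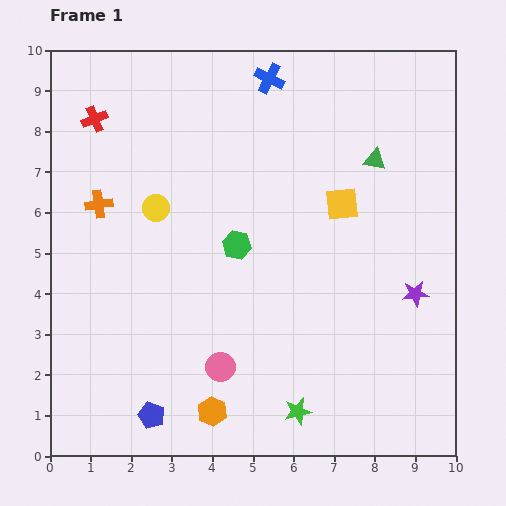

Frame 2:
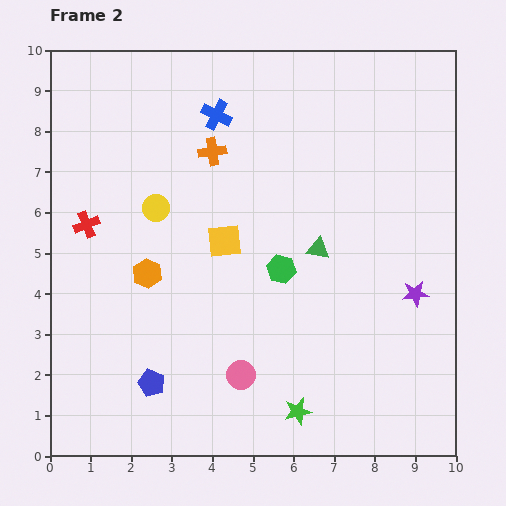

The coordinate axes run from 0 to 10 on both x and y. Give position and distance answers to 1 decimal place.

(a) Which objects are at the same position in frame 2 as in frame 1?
the purple star, the yellow circle, the green star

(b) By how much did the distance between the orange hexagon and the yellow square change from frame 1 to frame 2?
-3.9

Distance in frame 1: 6.0. Distance in frame 2: 2.1.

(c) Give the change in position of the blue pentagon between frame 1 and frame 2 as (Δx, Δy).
(0.0, 0.8)

The blue pentagon was at (2.5, 1.0) in frame 1 and (2.5, 1.8) in frame 2.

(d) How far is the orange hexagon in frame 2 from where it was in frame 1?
3.8

The orange hexagon moved from (4.0, 1.1) to (2.4, 4.5), a distance of √(1.6² + 3.4²) ≈ 3.8.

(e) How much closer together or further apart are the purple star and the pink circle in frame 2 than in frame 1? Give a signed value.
-0.4

Distance in frame 1: 5.1. Distance in frame 2: 4.7.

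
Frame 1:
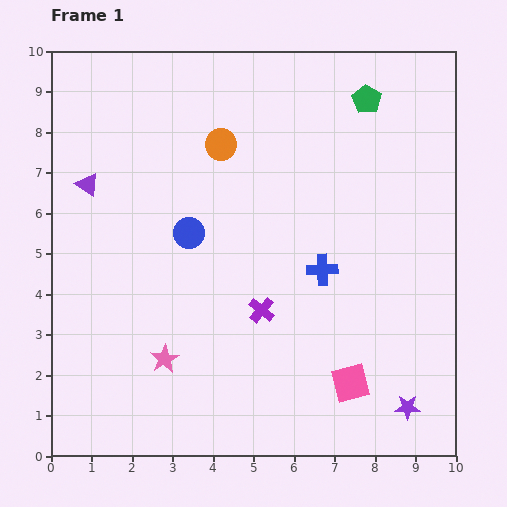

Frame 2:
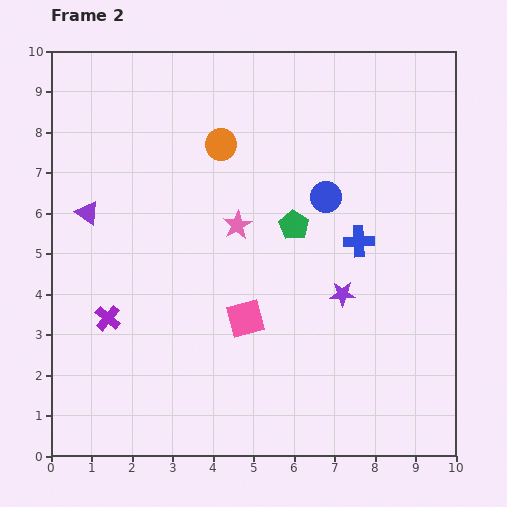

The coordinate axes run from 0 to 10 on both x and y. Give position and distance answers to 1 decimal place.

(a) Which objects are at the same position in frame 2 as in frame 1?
the orange circle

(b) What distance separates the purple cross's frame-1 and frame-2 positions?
3.8

The purple cross moved from (5.2, 3.6) to (1.4, 3.4), a distance of √(3.8² + 0.2²) ≈ 3.8.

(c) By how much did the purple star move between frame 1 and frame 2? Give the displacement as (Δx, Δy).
(-1.6, 2.8)

The purple star was at (8.8, 1.2) in frame 1 and (7.2, 4.0) in frame 2.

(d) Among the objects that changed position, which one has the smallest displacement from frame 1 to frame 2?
the purple triangle

(moved 0.7)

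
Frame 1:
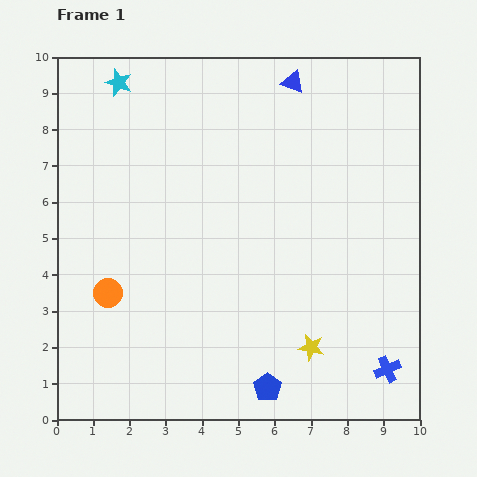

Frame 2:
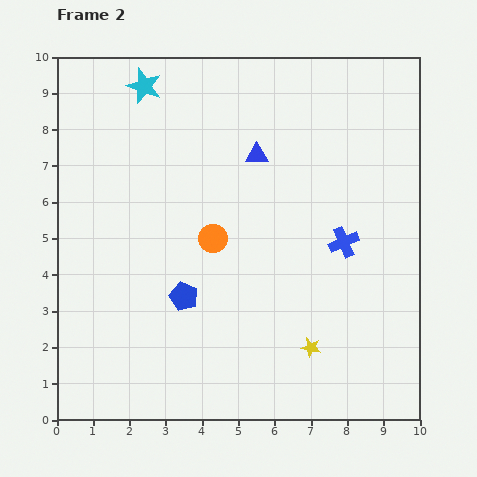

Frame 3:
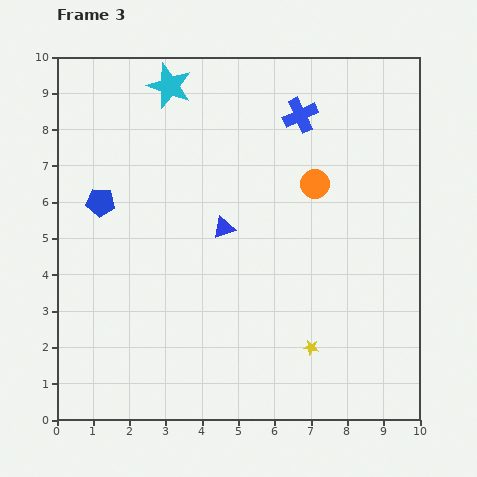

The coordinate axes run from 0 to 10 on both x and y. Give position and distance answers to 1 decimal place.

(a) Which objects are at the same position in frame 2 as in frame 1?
the yellow star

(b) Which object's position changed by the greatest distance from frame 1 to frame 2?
the blue cross

(moved 3.7; next 3.4)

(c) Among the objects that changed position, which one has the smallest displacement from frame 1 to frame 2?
the cyan star

(moved 0.7)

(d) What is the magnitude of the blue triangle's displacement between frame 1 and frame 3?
4.4

The blue triangle moved from (6.5, 9.3) to (4.6, 5.3), a distance of √(1.9² + 4.0²) ≈ 4.4.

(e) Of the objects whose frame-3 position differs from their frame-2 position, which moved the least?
the cyan star

(moved 0.7)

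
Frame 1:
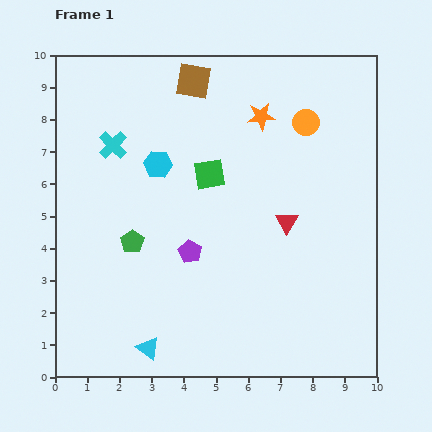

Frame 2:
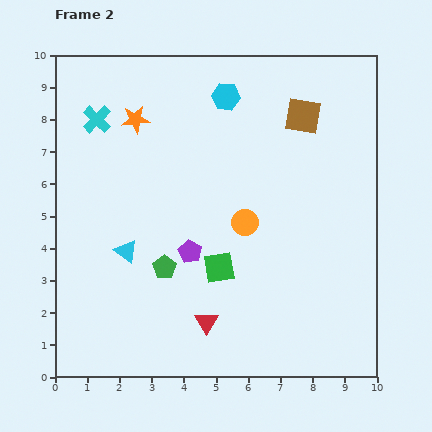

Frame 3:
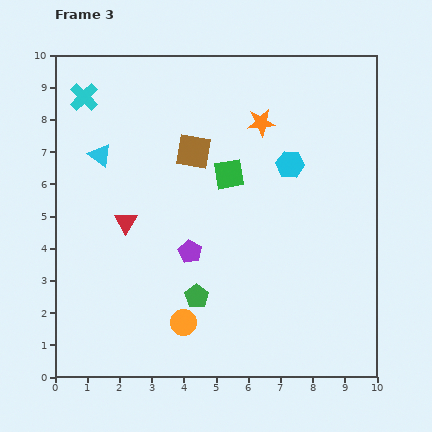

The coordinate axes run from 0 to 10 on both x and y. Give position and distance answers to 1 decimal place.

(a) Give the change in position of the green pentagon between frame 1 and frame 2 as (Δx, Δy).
(1.0, -0.8)

The green pentagon was at (2.4, 4.2) in frame 1 and (3.4, 3.4) in frame 2.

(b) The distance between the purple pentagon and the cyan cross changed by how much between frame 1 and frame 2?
+0.9

Distance in frame 1: 4.1. Distance in frame 2: 5.0.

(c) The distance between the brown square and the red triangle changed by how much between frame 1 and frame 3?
-2.3

Distance in frame 1: 5.3. Distance in frame 3: 3.0.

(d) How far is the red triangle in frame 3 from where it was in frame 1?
5.0

The red triangle moved from (7.2, 4.8) to (2.2, 4.8), a distance of √(5.0² + 0.0²) ≈ 5.0.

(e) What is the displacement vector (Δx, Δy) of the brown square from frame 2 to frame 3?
(-3.4, -1.1)

The brown square was at (7.7, 8.1) in frame 2 and (4.3, 7.0) in frame 3.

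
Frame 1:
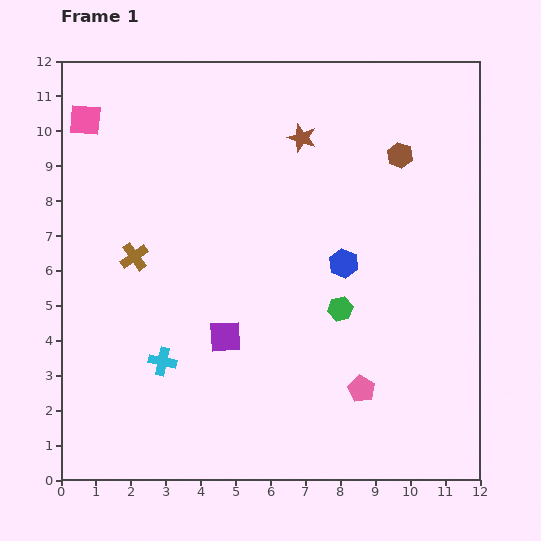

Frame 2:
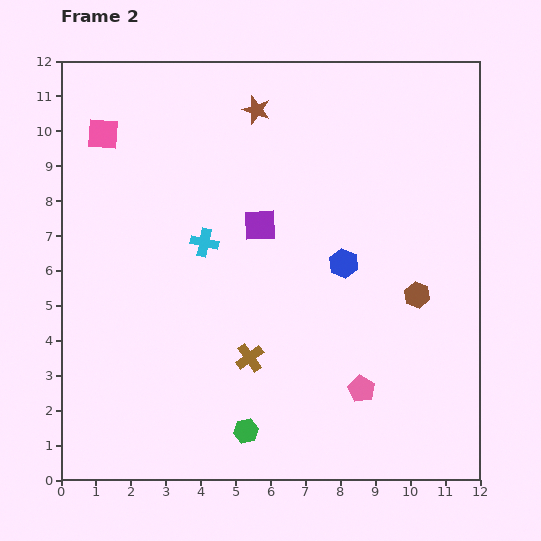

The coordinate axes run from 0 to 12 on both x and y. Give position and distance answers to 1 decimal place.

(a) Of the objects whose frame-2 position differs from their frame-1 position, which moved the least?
the pink square

(moved 0.6)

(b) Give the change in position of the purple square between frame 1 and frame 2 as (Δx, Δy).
(1.0, 3.2)

The purple square was at (4.7, 4.1) in frame 1 and (5.7, 7.3) in frame 2.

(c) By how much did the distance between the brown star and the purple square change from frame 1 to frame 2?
-2.8

Distance in frame 1: 6.1. Distance in frame 2: 3.3.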